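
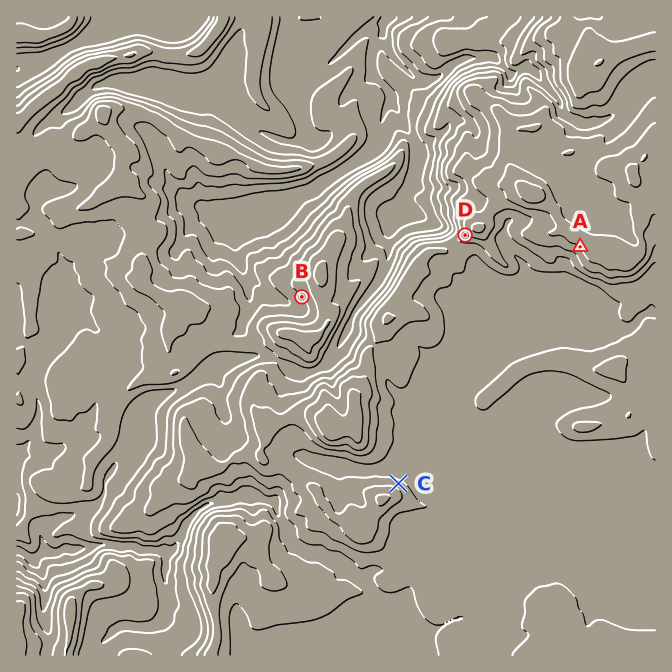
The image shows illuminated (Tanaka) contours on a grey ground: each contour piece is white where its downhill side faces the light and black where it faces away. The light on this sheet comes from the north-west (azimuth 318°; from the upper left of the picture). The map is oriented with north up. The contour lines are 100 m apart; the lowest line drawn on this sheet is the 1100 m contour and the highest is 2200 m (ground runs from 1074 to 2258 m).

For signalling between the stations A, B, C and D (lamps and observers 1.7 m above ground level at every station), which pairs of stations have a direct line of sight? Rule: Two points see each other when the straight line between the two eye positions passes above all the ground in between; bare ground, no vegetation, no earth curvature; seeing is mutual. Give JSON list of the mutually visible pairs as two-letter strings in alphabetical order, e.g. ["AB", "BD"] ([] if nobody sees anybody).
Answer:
["AC", "CD"]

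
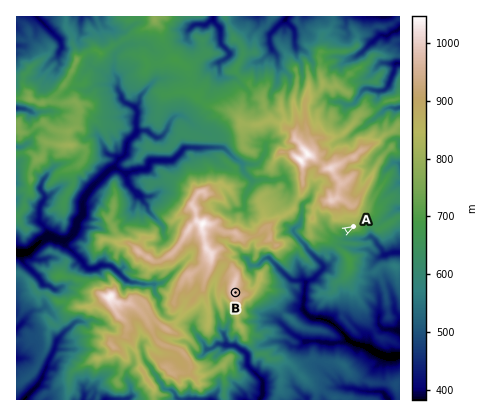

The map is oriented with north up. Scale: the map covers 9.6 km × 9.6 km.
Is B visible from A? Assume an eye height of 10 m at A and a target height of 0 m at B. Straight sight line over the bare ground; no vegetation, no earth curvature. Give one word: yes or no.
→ yes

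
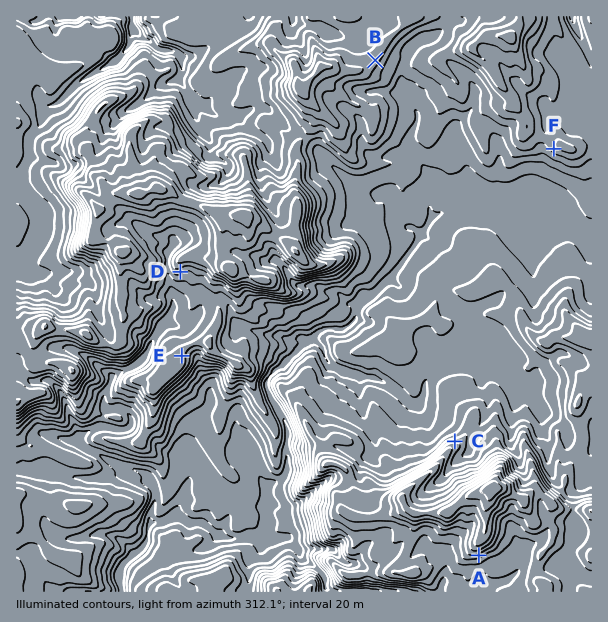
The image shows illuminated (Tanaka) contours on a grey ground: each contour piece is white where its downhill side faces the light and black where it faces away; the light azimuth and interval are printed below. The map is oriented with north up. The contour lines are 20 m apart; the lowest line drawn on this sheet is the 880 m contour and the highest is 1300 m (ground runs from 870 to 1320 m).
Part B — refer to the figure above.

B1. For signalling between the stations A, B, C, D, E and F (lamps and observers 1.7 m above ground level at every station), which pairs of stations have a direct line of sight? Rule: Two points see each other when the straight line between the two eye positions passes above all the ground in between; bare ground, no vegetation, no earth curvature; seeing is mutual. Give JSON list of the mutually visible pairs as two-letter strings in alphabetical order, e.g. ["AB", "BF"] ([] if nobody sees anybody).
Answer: ["BC", "CD", "CE", "CF", "DE"]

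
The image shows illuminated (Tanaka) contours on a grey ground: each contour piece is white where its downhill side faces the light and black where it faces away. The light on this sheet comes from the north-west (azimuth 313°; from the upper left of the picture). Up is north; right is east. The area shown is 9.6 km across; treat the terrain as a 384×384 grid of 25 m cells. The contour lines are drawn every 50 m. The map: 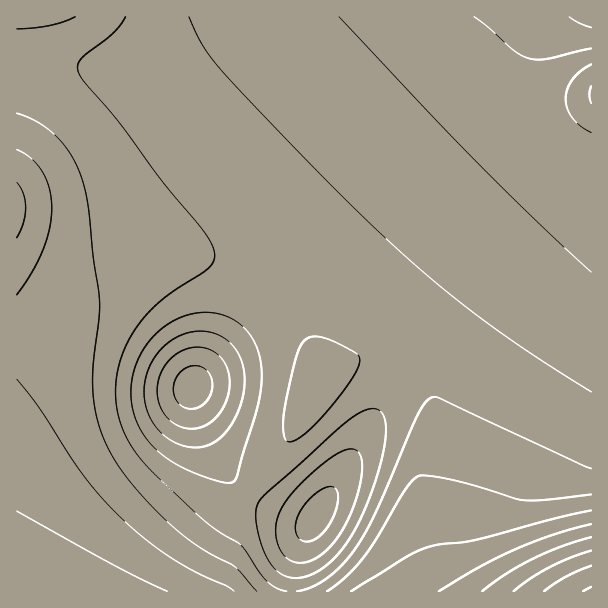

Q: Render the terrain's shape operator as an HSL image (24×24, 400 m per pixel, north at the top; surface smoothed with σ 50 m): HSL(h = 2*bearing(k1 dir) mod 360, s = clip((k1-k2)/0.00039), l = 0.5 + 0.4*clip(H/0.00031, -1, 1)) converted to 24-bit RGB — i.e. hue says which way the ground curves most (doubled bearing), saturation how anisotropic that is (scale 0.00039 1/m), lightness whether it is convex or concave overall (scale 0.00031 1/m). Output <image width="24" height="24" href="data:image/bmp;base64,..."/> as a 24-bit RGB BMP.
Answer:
<image width="24" height="24" href="data:image/bmp;base64,Qk32BgAAAAAAADYAAAAoAAAAGAAAABgAAAABABgAAAAAAMAGAAATCwAAEwsAAAAAAAAAAAAAfISCe4eCeYyDd5KEc5qGb6GKbKWPaKSVlLdxu9VcHYtvBUNdJR5/9jGJ/1xumXZmkIttT5F+Tp6ZVZqqZIywdIK3iILBo4zLfIWAeol/d49+dJZ9cJ58bKJ8aKB7ZpZ5gpNm9a5IUIAvBi0tCSYzjjls/2hn2HxdlJZtYZRgOptnPqF3SqaKXaiedJ+ohY+re4d9eYt6dZJ2cZpzbp9xa55wa5Nrd4Jod2Zb/2ojwmoUDzEiATIwH1RQ2nFH/6SFlZ5tg5NzXJRhL5pKL51LO6BTS6FcYZ9ofIh6fI13epVzdJ1vbaBvcJd6c3+Gh111hkRd2h0X/14rT20sADMuAD01RZ04/7R50qdufZJ0f4x3bYxpNpQ5JZYjNJooSp0zgIh6gY92f5pxc6Vraal4aKOjY1eonDu3uS6ssTmG/3Jty15JD2toADo2DIhd4NlU+L18fJB2fol4gIZ5gIR4ZIxZRZEuQ5IchIl5iJJ1h6FudLJkWL1yR76+LT7GfRLh2xLy1zzB62qJ/4eQRW2kAGRqAHBfNsQr/NN0n5x0foZ5gIR6goN6g4J6g4N4d4hkiYp5kZV0lqpqh8NaRNBAKriFGlCYRgyq1wrk40GrxnKP/56q3XarGm6iAHh6Falg2uhXvKpuf4R6gYN6goJ6goF6goF6goB6iod5lpN0rrFotdBTh9ssI44jEzk8FBAyeyVo0zdEzoZry5SB+pOyiEzIDnafD6KFa9I+xcBqgIN6gYJ6goJ6goF6goB6goB6iYZ5lYt1sp9p1bpU4ccpfX4mFB8ZEh0hMTwiuLAt2M9VvsBwyYB85nLFNUC/IJ2rOcJZpLlpgYJ7gYJ7goF7gYF7gYB7gYB7iIl3kIZ2q4ht0YZa5mQ4rCMkPh4/DhwlFVgzPcQbkt9En8NlkKF1tHaUt2LNQnC4SbaSf6JvgYF7gYF7gYF7gYB7gYB7gYB8f4pxiYl3nH1zwWZk4E1q5yWVhxuvFTGOEK6nFuZgTNpHe7tjg5xzgYp6lHmSfm6mbpaefIZ6gYF8gYF8gYB8gYB8gYB8gYB8cJBmcohxi4B5p3B+yV+X4ErOni/nHCfoIaznO922V8h+aqtte5N2f4Z7gIJ9gIF9gIF9gIF9gYF9gYB9gYB9gYB9gYB9gIB9WppYY45xc4Z9jXmHqG6duWLBlVfPU0/TUY7OW73BaK6Vc5l/eop6foN9gIF9gIB9gIB9gIB9gIB9gIB9gIB9gIB9gIB9gIB+T6VgV5Z8ZI2FdIGHhneOkXGeh2yqbmmvaoGrb5aidZaSeouDfYR+f4F+gIB+gIB+gIB+gIB+gIB+gIB+gIB+gIB+gIB+gIB+Vq+MUZ+cW4yTaoKKdXuHfXiKf3iPeXeSeH6QeoWMfIeHfYOBfoF+f4B+gIB+gIB+gIB+gIB+gIB+gIB+gIB+gIB/gIB/gIB/b5G0UnypWHeYZXiNcXqHeHuEfHyEfX2EfX+EfoGDfoGBf4B/f4B/gIB/gIB/gIB/gIB/gIB/gIB/gIB/gIB/gIB/gIB/gIB/qXTCbFevWlicZGiPb3OHd3qDfH2Bfn6Bf3+Af4CAf4B/f4B/f4B/gIB/gIB/gIB/gIB/gIB/f4B/f4B/f4B/gH9/gH59gX56w2eZplmwf1ydc2aQdHCIeHiDfHyBfn6Af3+Af4B/f4B/f4B/gIB/gIB/gIB/gIB/f4B/f4B/f4B/f4B/gH9/gnp7hnBvjGxetlpbqFqHmWCYhGmOfXKHfHiDfXyBf36Af3+Af39/f4B/gIB/gIB/gIB/gIB/f4B/f4B/f4B/f4CAf3+AgnqBiGt8lU9koisspnVZm2Bqkmd/im6Hg3WFgHqCf32Af36Af39/f39/f4B/gIB/gIB/gIB/f4B/f4B/f4B/f4B/f4CAfX2Bf3OGjliVsi+k3AuQl4JgkG9li2tshnF2gnd6gHt8f359f39/f39/f39/f4B/f4B/gIB/gIB/gIB/f4B/f4B/f4F/foGAe3+DbW2LW0ujUhzagjr/k4VSkH5TjIBZiIRigoVrfINyeoJ4e4F8foB+f4B/f4B/f4B/gIB/gIB/gIB/gIB/f4B/f4F/foJ/eoWEa4KNSX2mGIfbMLT/mIool5cvhZY8dJRKaJFYZY1mb4h3d4R/fIKBfoCAf4CAf4CAgIB/gIB/gIB/f4B/f4GAf4OBfoWDe4iGcI6LVJ2PKLeJANtkj6Uxcak9Uq1FTK1gU6h9XZ6OaJOScoSJen+DfX6Bf3+Af3+Af4B/f4CAf4GBfoSEfYeJe4qReoiWeoOXeoKTcY6CTptVM6oj"/>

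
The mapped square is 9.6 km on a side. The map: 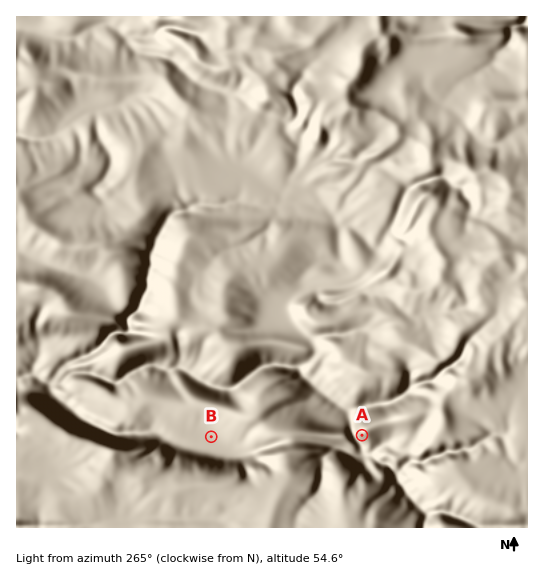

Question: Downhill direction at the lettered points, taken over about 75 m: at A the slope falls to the SW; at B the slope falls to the SW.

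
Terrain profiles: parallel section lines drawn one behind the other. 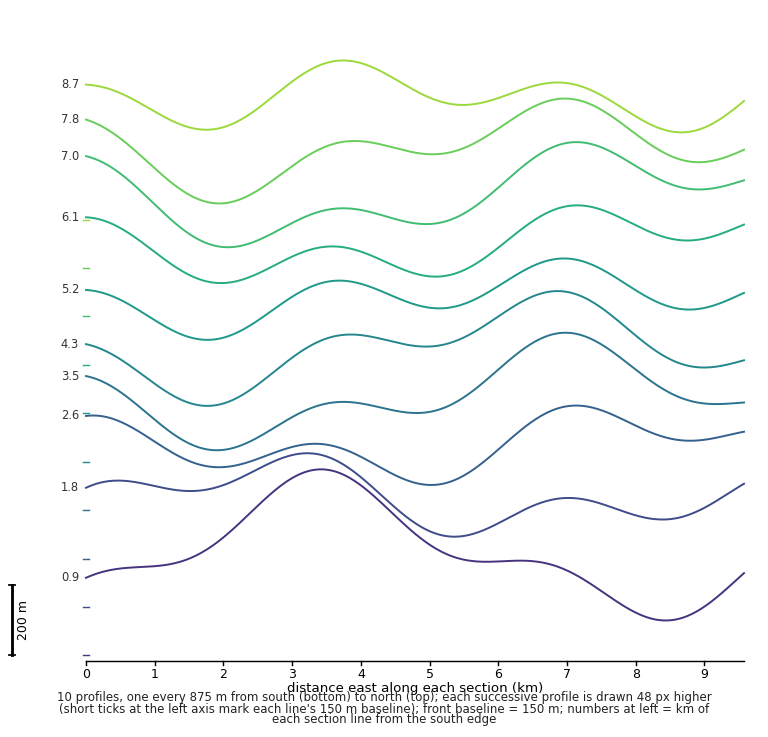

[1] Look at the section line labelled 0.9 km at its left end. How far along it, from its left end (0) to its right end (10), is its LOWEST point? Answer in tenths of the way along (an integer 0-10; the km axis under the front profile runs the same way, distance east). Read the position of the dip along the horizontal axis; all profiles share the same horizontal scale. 9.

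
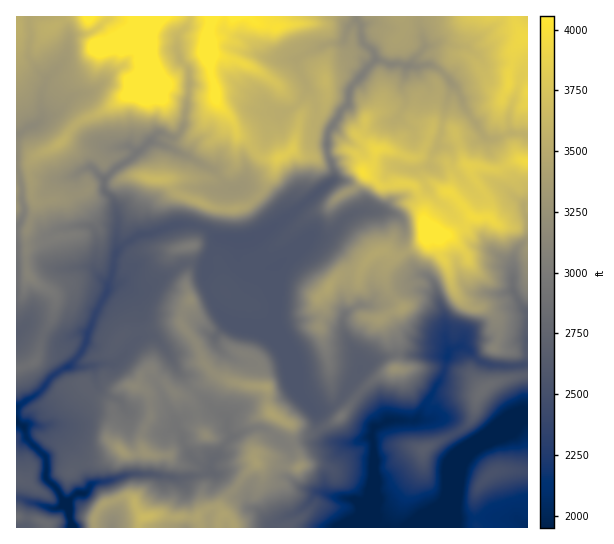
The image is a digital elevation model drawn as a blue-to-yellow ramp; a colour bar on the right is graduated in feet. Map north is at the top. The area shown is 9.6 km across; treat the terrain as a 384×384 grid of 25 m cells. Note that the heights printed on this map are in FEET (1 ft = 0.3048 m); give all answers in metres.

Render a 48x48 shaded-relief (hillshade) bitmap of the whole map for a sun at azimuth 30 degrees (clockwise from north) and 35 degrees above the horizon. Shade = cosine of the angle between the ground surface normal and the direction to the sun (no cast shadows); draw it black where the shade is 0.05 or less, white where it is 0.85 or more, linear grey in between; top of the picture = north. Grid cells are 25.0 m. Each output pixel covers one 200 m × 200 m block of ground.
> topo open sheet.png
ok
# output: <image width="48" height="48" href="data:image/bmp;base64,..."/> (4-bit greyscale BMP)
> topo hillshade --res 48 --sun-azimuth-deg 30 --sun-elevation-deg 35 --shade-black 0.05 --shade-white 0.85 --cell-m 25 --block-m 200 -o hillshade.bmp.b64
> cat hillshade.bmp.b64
<image width="48" height="48" href="data:image/bmp;base64,Qk32BAAAAAAAAHYAAAAoAAAAMAAAADAAAAABAAQAAAAAAIAEAAATCwAAEwsAABAAAAAAAAAAAAAAABEREQAiIiIAMzMzAERERABVVVUAZmZmAHd3dwCIiIgAmZmZAKqqqgC7u7sAzMzMAN3d3QDu7u4A////AKz/8yiYeKmqqqreyZrJh3eJmZh4mImqqt7/1GqYec3dy7vdmImqmZqZiYiImHmZmcqcl5m7rf/+zN3Kh3eby6mZiIiIqGeImXfcNYrM7//tvNy5mImZqHeZiId6qHd3eKz1NViqztupnMqoialmh4mpd3eLuHiIh73FeXQzVlRYqqmHiqiJqru5d3ebqZq7ut+lipdDRFeaqZh4q7vOzMy5Z2eZiavN3f1FqpdZyszLl3iazcvey7vJeJrJd5vN3Nhpqpedy8u6d5qqzJerqHm5q97sp1i7u4aJmZi8uqqpm8qZlljNp1iZvM3MuFWJqmZ4mZmrqZqpq7qYdq7+qZmIiIiZh2Z4mUipmZmqiJqZqpiIeu/7mbqHZEaYdWh2eGiZmZqoeKqaqYdme++5iKuWQkeJdomGVmaKu7uZqrrMqHiKvvypeKqnMleJh5u5dph5vLu7u7zah5vMzuuoeKqoZ5q6mb3cqaqYmqmqq83Iecy7vtqYabqpm97su9tleauqmKmaq8yXi9u978qGarqGe83bq5Mliqqqqqmaqrllnczu7KljardUWKu6mXRpu5qpqpqaqqdXvM7cuqhEipU1eJqqlzJqu5mZmZqaqpd5rOyqqpdWmYZ5mHiIUABqu4iJmqmqqpiJrtqqqpdmiYeaqZmHABasypd5qqm6qpmZ3rqqqqhnmXeJmsulBKu7t4ebuqqpqqmb7aqqqqiJqoiIm7uiCambporMu7qZmpmc66qqqqmru6mZmqpwSXi7l5u6qqmamZiKuqqqqqqru7qpmZcQeIvLh5qYiJmqmZiIiaqqqqqqu6qqqpMEiLy4Z4mZiJmqmqqqu7qqqqqqqqq7y5I3ibt0WJmZmqqqmavM3Jh4mqqpmaq93IN6u6dFaImZmZmph3eJhSEjaaqph5vN3EOt25d5q4iIiImpdmQyABNFV5mZdXmqhQXNuau8zHiZmZq3ZUQhN5qpdnmZiGZiACnLmsvMuomqqqukQzRYq7qqlleIiZYABHq5rLq7mHmqq8x2VGiru6mZh1VUSGAEmay7y5qpmIiZmrl5q8zcy5iIZmUyRgB7u7u7qaqqh4mYiZiazM3cp3h3aJdXpxaqmZqqqszKmZqpiaqqmry4Zndnm7qr11mqu8urqsy6vKu6qpmIh4hnd3Z6u7u8upms3cuqmsuZu5qquodmZkRIdnesuqq7qYm8y7qqrMl4mJmpqphkQhFYdmjMuqq6p6qruqq7zLd4h5mZmql1ISSJhmvbqpm6qaqru7u7u5eIiJqZmqmGRGiphpy6mIm6mpqru7u7uoiJiaqZmYiHeJvLlqyph6y5m7q6vMu7uHiZmqqZmGVmmr7tdauHi9y5q7mrzcu7h4mZqqmZlzNGd77rRJmazcuqvLqcqpmYeJmZmqmZljVmV73IV6u8uZmqu7u4Z4iImZmJmamZlmqpmcyoecupdmeImru2iZmYmYiZmaqZhmq7u8qHibqHZ3d3iruYmqqIh4iJmqqqhDnLq7h4mZl3eZh3m7uZmaqYd3iJqw=="/>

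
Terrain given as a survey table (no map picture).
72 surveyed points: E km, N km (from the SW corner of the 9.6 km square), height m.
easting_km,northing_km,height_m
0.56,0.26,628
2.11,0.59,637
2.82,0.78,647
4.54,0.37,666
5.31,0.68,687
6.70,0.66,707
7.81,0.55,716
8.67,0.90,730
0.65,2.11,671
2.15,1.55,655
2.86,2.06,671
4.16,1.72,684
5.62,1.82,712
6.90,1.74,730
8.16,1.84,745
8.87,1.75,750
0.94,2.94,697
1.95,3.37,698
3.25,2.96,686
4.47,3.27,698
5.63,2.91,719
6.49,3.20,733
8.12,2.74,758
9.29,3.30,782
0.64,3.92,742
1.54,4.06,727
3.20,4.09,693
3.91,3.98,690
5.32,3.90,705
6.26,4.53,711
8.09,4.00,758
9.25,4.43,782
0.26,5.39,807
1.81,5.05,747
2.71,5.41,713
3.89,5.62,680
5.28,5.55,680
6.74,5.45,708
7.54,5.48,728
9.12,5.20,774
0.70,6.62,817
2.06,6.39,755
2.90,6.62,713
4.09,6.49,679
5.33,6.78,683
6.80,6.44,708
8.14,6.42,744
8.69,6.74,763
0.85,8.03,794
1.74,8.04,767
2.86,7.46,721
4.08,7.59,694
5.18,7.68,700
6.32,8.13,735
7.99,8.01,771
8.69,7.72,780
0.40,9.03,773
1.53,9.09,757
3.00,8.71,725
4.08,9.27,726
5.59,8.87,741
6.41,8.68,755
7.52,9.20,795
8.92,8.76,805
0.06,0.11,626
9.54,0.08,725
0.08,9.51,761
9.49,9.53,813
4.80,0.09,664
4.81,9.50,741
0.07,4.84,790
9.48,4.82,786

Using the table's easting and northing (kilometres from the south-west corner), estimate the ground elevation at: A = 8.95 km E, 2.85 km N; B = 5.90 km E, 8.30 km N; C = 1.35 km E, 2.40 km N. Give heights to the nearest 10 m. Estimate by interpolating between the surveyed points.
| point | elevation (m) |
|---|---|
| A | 770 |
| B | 730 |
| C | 670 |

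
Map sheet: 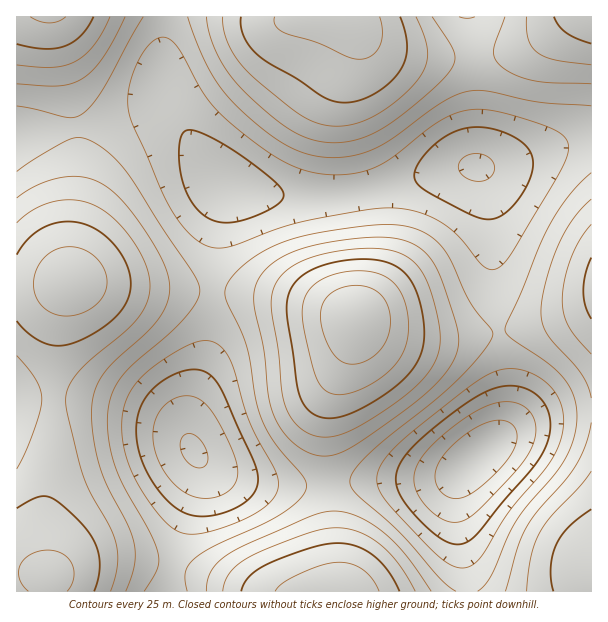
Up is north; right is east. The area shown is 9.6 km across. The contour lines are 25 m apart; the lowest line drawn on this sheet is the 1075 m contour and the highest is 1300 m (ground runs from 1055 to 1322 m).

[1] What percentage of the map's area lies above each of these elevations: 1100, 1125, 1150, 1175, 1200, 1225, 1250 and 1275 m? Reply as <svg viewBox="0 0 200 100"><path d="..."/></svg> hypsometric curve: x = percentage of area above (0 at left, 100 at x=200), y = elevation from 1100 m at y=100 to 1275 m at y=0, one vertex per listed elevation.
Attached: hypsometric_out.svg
<svg viewBox="0 0 200 100"><path d="M190 100l-15-14-26-15-33-14-31-14-26-14-24-15-22-14"/></svg>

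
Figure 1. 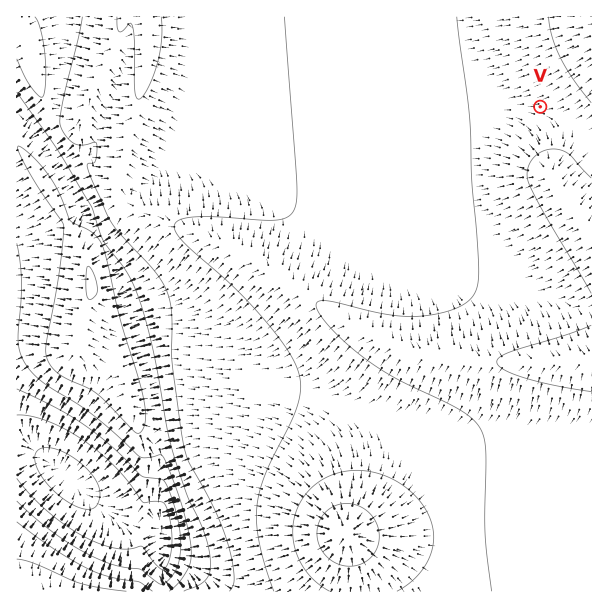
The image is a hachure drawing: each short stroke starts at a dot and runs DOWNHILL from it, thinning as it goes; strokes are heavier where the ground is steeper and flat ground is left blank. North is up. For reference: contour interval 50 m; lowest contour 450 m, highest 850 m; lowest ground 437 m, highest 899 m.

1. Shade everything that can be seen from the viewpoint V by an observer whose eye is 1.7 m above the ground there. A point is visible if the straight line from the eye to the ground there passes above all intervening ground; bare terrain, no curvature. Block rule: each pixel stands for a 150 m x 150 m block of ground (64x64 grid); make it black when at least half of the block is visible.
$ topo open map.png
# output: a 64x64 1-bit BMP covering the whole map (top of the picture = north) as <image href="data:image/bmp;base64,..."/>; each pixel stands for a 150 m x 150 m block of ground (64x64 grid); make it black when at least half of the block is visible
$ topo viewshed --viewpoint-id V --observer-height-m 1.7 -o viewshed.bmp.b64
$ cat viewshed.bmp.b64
<image width="64" height="64" href="data:image/bmp;base64,Qk0+AgAAAAAAAD4AAAAoAAAAQAAAAEAAAAABAAEAAAAAAAACAAATCwAAEwsAAAIAAAAAAAAA////AAAAAAAAAAAAAAAAAAAAAAAAAAAAAAAAAAAAAAAAAAAAAAAAAAAAAAAAAAAAAAAAAAAAAAAAAAAADAAAAAAAAAAcAAAAAAAAAHgAAAAAAAAAMAAAAAAAAAAAAAAAAAAAAAAAAAAAAAAAAAAAAAAAAAAAAAAAAAAAAAAAAAAAAAAAAAAAAAAAAAAAAAAAAAAAAAAAAAAAAAAAAAAAAAAAAAAAAAAAAAAAAAAAAAAAAAAAAAAAAAAAAAAAAAAAAAAAAAAAAAAAAAAAAAAAAAAAAAAAAAAAAAAAAAAAAAAAAAAAACAAAAAAAAAB4AAAAAAAAAfAAAAAAAAAD8AAAAAAAAA/gAAAAAAAAH+AAAAAAAAB/wAAAAAAAAP/AAAAAAAAD/8AAAAAAAAf/4AAAAAAAH//gAAAAAAB///AAAAAAAf//+AAAAAAH///8AAAAAB////4AAAAA/////gAAAAf/////AAAAB/////+AAAAH/////8AAAAP/////4AAAA+AB///wCAAD4AH///g+AAPwAf///H4AA/AD///+fwAB+AP////+AAH4B/////8AAfwH/////8AB/A//////wAH+H//////AAP8//////8AA////////wAD////////AAP///////8AA//////4/wAD/////+A/AAP/////wA8AA/////+AAQ=="/>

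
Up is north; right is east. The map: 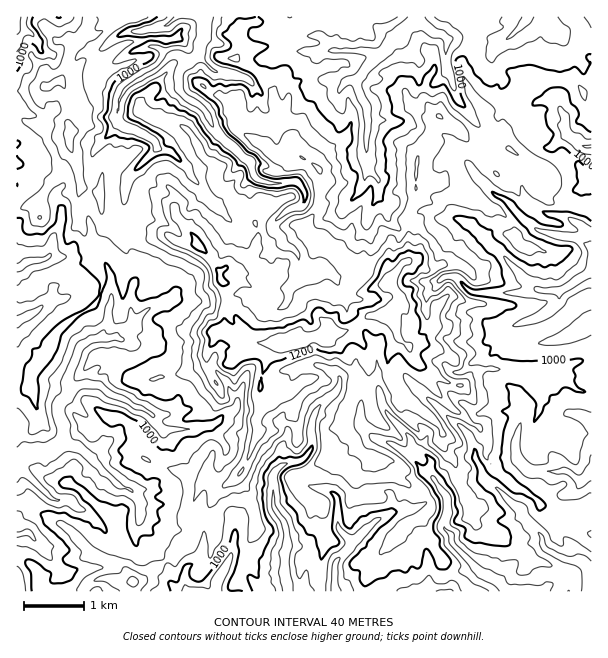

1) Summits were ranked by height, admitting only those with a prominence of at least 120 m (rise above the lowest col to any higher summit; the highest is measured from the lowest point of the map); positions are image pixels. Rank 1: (386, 315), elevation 1275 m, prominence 373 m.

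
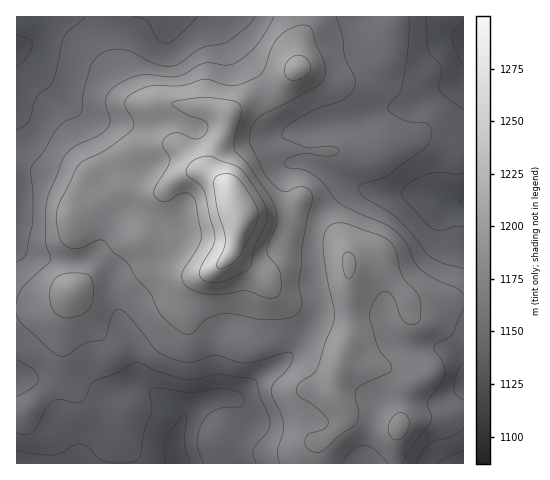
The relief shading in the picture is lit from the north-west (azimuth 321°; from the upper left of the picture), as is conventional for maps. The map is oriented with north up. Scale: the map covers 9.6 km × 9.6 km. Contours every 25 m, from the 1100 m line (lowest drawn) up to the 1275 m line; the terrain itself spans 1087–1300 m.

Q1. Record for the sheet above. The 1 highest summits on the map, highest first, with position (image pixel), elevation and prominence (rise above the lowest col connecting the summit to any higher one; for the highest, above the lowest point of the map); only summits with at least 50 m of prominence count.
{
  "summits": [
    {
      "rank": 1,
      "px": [236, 209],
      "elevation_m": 1300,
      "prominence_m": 213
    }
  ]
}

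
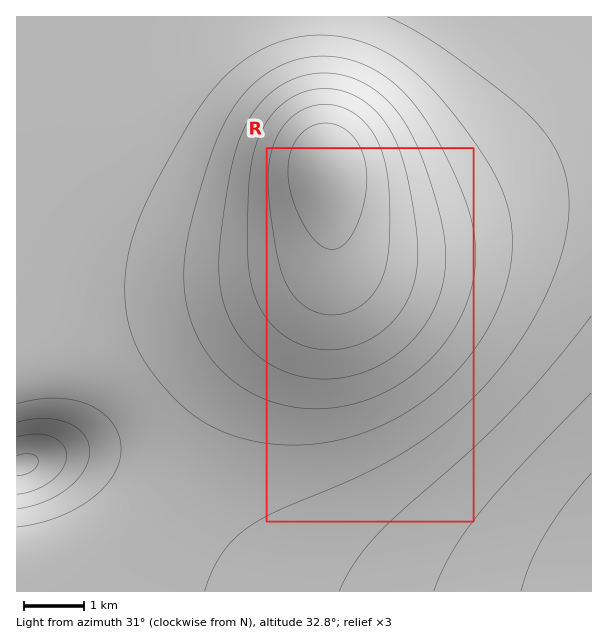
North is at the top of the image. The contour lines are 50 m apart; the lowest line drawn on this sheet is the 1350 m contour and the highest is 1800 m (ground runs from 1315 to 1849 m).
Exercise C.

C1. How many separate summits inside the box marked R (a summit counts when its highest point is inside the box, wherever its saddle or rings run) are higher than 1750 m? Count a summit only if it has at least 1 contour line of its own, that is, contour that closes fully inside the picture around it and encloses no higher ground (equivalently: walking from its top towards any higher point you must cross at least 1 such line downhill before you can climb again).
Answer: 1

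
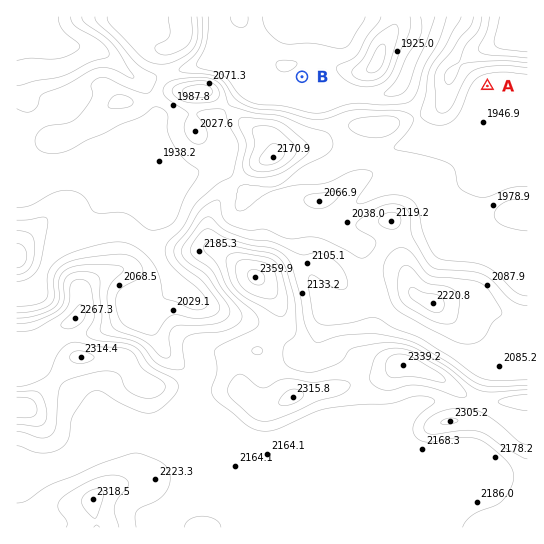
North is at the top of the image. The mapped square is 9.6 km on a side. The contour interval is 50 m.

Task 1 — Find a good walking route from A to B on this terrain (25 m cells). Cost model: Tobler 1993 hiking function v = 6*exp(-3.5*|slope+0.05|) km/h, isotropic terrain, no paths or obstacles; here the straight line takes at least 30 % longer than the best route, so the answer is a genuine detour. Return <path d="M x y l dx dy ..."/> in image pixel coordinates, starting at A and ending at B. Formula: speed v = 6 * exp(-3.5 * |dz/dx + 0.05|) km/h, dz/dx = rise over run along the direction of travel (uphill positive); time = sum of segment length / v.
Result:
<path d="M487 86l-16 16-2 1-4 4-3 2-8 8-11 5-10 0-32-16-23 0-13-7-18 0-45-22"/>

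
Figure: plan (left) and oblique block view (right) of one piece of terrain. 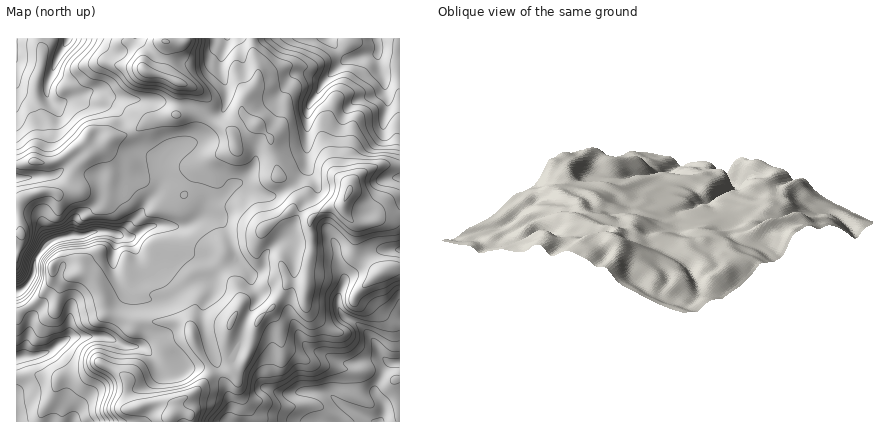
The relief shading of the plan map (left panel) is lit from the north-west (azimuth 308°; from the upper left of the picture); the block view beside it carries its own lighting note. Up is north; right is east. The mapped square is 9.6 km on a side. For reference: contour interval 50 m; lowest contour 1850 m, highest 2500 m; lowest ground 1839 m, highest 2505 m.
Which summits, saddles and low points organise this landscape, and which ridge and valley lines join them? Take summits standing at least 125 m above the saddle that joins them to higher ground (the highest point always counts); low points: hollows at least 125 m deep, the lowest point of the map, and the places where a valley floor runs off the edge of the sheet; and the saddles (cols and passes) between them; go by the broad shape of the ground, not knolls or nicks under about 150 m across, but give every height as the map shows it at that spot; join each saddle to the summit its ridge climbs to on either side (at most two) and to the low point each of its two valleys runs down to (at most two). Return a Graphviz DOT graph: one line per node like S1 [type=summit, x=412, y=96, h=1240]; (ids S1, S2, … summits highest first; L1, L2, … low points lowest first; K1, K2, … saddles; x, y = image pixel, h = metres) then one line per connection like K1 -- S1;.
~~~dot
graph terrain {
  S1 [type=summit, x=348, y=192, h=2505];
  S2 [type=summit, x=146, y=70, h=2483];
  S3 [type=summit, x=170, y=416, h=2477];
  L1 [type=low, x=376, y=38, h=1839];
  L2 [type=low, x=378, y=422, h=1841];
  L3 [type=low, x=16, y=292, h=1855];
  L4 [type=low, x=18, y=358, h=1863];
  L5 [type=low, x=68, y=38, h=1876];
  K1 [type=saddle, x=166, y=60, h=2393];
  K2 [type=saddle, x=220, y=374, h=2305];
  K3 [type=saddle, x=210, y=118, h=2266];
  K4 [type=saddle, x=132, y=132, h=2247];
  K5 [type=saddle, x=66, y=376, h=2066];
  K6 [type=saddle, x=24, y=308, h=2062];
  K1 -- S2;
  K1 -- L1;
  K1 -- L5;
  K2 -- S1;
  K2 -- S3;
  K2 -- L2;
  K2 -- L3;
  K3 -- S1;
  K3 -- S2;
  K3 -- L1;
  K3 -- L3;
  K4 -- S1;
  K4 -- S2;
  K4 -- L3;
  K4 -- L5;
  K5 -- S1;
  K5 -- S3;
  K5 -- L4;
  K6 -- S1;
  K6 -- L3;
  K6 -- L4;
}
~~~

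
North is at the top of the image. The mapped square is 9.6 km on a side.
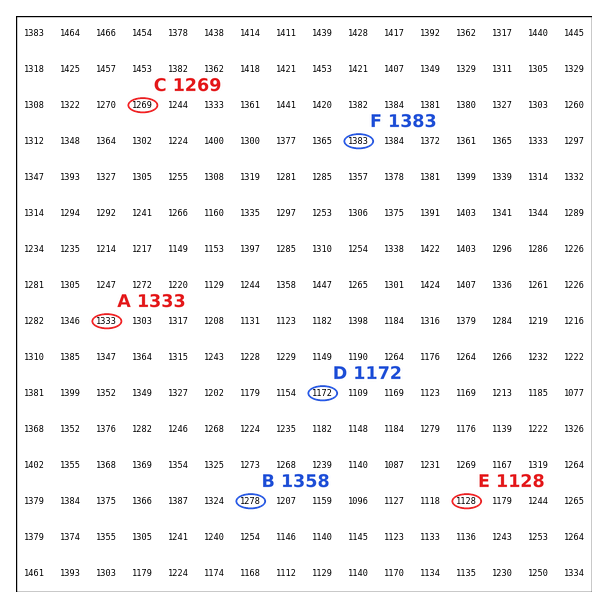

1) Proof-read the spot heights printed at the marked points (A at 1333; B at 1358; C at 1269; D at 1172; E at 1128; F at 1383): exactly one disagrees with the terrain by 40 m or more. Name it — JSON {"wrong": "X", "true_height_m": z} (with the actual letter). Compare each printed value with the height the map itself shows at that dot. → {"wrong": "B", "true_height_m": 1278}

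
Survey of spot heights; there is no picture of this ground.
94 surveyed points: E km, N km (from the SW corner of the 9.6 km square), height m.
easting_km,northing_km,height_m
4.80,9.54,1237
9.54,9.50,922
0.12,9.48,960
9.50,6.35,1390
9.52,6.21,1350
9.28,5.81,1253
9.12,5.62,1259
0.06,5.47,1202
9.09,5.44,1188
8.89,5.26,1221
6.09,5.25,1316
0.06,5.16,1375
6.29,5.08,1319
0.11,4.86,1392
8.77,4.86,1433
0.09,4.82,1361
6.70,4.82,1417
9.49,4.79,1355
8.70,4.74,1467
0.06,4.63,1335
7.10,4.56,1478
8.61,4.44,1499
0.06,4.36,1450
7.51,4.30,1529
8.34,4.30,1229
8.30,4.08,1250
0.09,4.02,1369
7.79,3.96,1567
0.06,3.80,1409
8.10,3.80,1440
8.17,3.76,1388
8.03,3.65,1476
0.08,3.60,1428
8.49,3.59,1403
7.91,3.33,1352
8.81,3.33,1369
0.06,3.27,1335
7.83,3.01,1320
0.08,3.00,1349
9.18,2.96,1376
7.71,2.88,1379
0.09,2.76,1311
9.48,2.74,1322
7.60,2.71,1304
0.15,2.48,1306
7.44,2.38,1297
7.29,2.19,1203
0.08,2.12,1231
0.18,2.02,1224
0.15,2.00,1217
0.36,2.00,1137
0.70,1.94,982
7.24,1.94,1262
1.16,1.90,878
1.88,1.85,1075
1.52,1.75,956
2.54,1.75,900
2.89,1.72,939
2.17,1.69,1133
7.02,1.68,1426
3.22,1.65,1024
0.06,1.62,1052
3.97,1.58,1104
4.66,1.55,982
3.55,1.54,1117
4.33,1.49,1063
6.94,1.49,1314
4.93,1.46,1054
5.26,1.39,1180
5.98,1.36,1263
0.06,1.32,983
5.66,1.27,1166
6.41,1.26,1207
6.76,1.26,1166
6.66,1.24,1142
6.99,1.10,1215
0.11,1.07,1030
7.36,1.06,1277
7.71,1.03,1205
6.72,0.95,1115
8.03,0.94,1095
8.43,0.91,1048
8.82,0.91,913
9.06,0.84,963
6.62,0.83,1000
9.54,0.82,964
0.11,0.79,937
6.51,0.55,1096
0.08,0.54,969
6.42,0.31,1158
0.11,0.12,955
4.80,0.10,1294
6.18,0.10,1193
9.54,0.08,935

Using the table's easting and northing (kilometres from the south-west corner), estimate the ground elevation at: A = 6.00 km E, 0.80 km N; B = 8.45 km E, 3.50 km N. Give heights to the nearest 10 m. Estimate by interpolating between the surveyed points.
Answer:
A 1250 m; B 1370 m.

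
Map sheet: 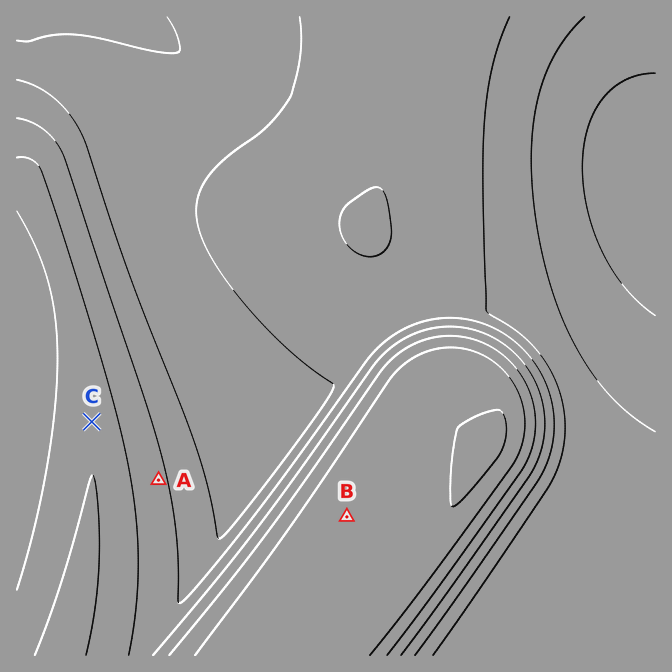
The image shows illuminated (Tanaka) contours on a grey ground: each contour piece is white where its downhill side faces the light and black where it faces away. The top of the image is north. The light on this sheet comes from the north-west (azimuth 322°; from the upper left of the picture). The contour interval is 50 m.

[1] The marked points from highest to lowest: B C A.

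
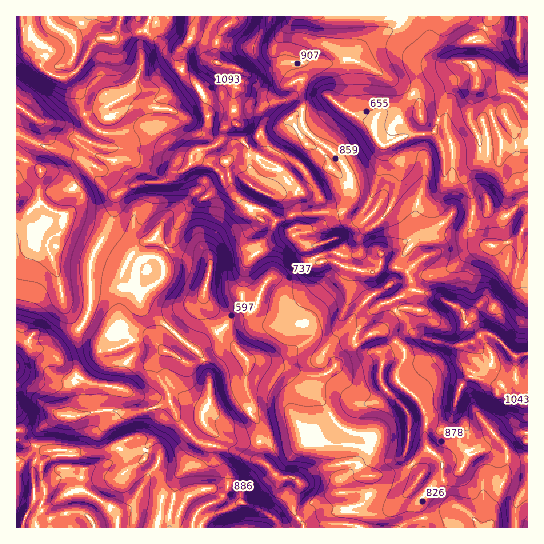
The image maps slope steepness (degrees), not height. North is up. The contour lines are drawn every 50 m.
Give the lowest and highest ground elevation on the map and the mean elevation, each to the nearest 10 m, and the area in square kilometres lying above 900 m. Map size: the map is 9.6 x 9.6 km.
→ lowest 470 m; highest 1260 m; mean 820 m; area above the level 26.7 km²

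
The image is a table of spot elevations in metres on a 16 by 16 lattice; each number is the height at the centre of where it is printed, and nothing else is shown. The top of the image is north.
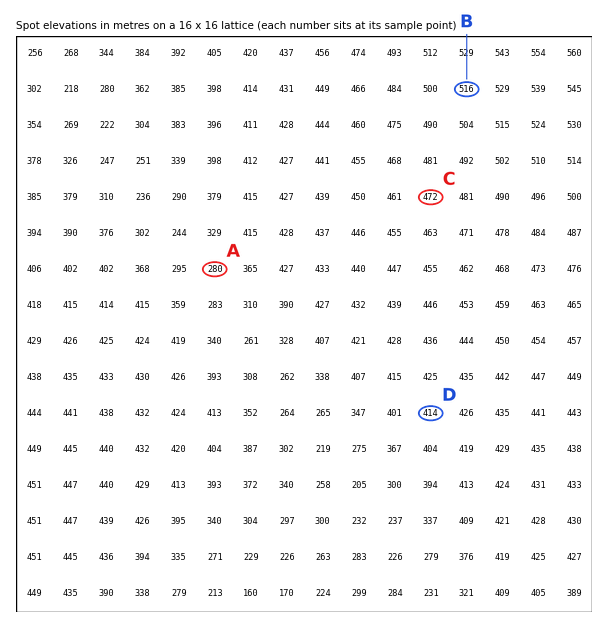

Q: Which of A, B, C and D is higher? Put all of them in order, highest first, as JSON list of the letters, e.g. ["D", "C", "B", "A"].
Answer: ["B", "C", "D", "A"]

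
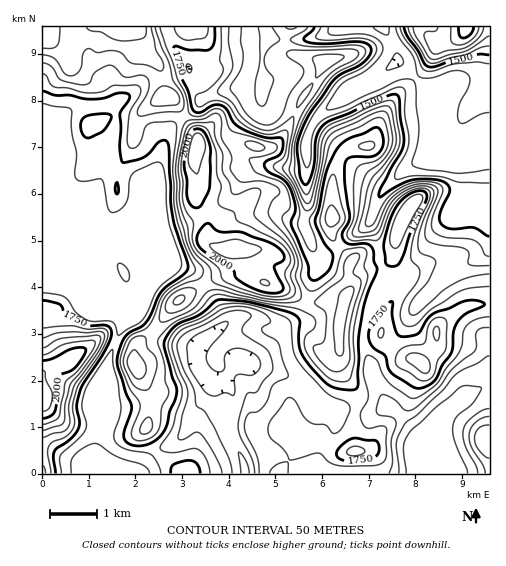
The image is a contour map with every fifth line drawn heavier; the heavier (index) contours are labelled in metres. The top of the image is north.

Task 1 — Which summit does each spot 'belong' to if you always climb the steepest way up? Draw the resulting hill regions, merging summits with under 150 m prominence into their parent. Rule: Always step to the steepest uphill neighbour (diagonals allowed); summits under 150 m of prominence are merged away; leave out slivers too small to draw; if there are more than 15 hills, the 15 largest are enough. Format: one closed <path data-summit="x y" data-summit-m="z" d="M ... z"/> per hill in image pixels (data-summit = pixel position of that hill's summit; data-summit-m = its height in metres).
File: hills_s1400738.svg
<path data-summit="198 144" data-summit-m="2100" d="M382 26l-215 0 1 9 19 28 6 22 9 15-9 11-14 8-10 11-15 46-4 22-2-9-13-13-17-9-12-4 10-36 0-16-3-8-38 5-9 6-6 7-18 33 0 118 19 5 27 1 9 18 41 13-16 16-14 34-3 21-8 21 3 14 0 14-6 27-5 10 0 8 339 0-1-26 6-19 7-12 9-8 22-15 19-9 0-235-6 1-23 10-18-1-10-6 5-39-2-23-15-9-23-21-2-13z"/><path data-summit="43 27" data-summit-m="1995" d="M166 26l-124 1 1 126 17-32 11-11 10-4 32-3 3 8 0 16-10 36 12 4 17 9 13 13 2 8 2-13 17-54 10-11 14-8 9-11-9-15-4-18-16-23z"/><path data-summit="43 399" data-summit-m="2091" d="M46 272l-4 1 0 200 46 1 12-45 0-14-3-14 8-21 3-21 14-34 16-16-41-13-9-18-27-1z"/><path data-summit="466 27" data-summit-m="1776" d="M489 26l-106 1 13 22 2 13 23 21 15 9 2 23-5 39 10 6 18 1 29-12z"/><path data-summit="489 443" data-summit-m="1748" d="M489 385l-18 9-22 15-9 8-7 12-6 19 2 26 61-1z"/>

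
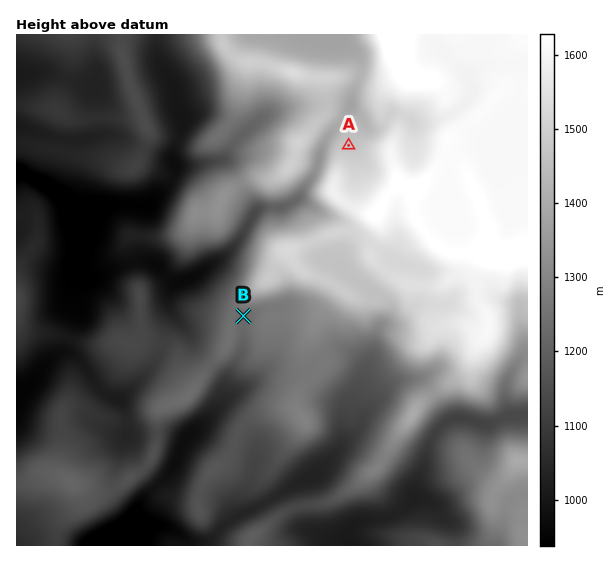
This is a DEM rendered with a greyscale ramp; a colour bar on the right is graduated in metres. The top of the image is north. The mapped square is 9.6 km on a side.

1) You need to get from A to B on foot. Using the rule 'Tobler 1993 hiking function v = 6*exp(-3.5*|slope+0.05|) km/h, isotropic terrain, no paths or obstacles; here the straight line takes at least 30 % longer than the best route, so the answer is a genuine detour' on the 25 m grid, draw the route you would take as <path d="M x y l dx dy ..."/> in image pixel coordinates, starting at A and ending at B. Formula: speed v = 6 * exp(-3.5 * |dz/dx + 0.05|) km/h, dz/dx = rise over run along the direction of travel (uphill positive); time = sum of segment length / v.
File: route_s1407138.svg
<path d="M349 145l-8 0-3 2-4 4-20 40 0 6 4 8 0 3-1 3-3 1-7 0-5 3-4 4-16 8-11 0-5 2-4 4-11 22 0 8-16 32 0 12 2 2 6 7"/>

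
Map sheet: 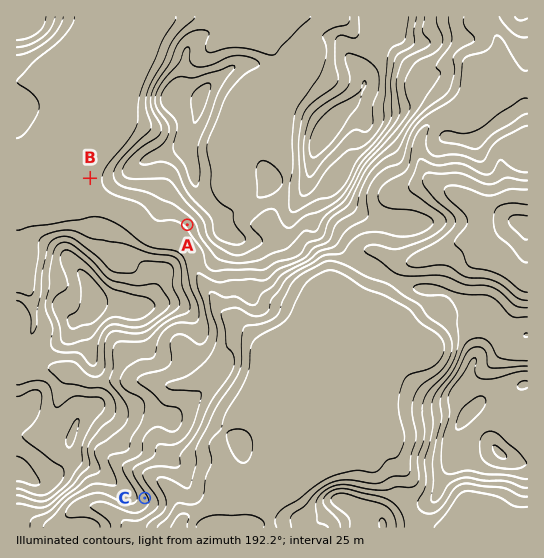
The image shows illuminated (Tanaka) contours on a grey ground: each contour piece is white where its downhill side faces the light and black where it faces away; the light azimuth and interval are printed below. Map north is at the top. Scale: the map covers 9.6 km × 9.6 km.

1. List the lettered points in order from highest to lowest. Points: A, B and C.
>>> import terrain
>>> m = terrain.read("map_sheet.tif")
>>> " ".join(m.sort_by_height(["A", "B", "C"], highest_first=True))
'A B C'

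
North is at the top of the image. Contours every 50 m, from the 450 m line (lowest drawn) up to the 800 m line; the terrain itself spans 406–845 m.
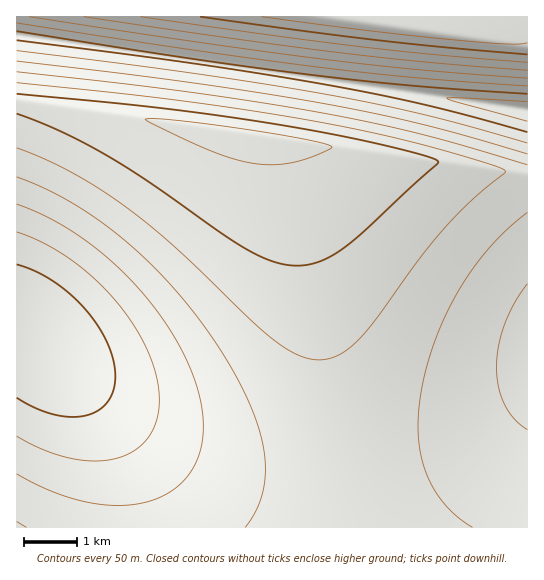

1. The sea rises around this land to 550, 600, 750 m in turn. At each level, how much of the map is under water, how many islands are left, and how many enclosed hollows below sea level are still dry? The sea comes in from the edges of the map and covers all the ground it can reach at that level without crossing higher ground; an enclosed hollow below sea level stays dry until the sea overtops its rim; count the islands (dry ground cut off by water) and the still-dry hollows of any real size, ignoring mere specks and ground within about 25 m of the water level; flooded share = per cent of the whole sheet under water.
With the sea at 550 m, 15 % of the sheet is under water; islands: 0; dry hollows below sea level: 0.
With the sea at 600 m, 26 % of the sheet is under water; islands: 0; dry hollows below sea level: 0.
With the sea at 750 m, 84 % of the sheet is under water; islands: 0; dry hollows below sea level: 0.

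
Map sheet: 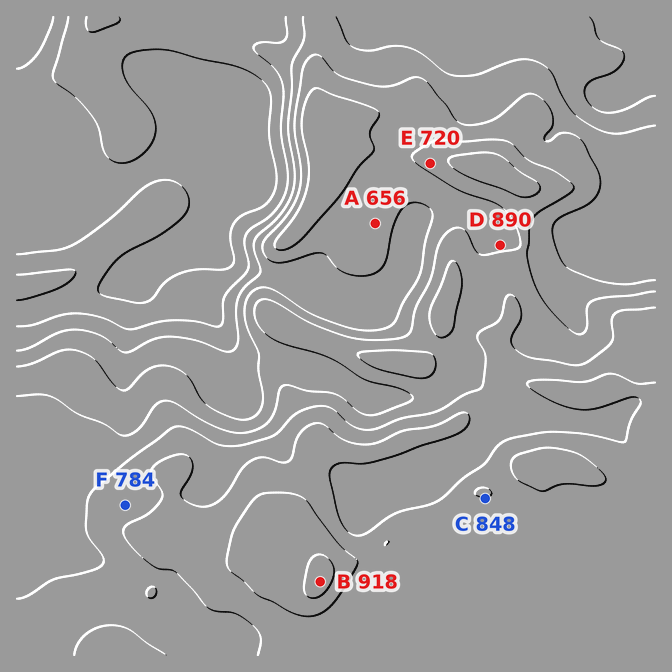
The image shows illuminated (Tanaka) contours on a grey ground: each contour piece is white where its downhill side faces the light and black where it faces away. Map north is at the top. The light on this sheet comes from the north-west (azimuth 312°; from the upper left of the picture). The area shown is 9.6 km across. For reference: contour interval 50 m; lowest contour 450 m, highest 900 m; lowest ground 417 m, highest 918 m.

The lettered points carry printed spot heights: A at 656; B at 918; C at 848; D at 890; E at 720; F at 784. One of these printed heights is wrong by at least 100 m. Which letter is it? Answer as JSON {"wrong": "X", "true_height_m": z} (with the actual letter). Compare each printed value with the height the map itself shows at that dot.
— {"wrong": "D", "true_height_m": 690}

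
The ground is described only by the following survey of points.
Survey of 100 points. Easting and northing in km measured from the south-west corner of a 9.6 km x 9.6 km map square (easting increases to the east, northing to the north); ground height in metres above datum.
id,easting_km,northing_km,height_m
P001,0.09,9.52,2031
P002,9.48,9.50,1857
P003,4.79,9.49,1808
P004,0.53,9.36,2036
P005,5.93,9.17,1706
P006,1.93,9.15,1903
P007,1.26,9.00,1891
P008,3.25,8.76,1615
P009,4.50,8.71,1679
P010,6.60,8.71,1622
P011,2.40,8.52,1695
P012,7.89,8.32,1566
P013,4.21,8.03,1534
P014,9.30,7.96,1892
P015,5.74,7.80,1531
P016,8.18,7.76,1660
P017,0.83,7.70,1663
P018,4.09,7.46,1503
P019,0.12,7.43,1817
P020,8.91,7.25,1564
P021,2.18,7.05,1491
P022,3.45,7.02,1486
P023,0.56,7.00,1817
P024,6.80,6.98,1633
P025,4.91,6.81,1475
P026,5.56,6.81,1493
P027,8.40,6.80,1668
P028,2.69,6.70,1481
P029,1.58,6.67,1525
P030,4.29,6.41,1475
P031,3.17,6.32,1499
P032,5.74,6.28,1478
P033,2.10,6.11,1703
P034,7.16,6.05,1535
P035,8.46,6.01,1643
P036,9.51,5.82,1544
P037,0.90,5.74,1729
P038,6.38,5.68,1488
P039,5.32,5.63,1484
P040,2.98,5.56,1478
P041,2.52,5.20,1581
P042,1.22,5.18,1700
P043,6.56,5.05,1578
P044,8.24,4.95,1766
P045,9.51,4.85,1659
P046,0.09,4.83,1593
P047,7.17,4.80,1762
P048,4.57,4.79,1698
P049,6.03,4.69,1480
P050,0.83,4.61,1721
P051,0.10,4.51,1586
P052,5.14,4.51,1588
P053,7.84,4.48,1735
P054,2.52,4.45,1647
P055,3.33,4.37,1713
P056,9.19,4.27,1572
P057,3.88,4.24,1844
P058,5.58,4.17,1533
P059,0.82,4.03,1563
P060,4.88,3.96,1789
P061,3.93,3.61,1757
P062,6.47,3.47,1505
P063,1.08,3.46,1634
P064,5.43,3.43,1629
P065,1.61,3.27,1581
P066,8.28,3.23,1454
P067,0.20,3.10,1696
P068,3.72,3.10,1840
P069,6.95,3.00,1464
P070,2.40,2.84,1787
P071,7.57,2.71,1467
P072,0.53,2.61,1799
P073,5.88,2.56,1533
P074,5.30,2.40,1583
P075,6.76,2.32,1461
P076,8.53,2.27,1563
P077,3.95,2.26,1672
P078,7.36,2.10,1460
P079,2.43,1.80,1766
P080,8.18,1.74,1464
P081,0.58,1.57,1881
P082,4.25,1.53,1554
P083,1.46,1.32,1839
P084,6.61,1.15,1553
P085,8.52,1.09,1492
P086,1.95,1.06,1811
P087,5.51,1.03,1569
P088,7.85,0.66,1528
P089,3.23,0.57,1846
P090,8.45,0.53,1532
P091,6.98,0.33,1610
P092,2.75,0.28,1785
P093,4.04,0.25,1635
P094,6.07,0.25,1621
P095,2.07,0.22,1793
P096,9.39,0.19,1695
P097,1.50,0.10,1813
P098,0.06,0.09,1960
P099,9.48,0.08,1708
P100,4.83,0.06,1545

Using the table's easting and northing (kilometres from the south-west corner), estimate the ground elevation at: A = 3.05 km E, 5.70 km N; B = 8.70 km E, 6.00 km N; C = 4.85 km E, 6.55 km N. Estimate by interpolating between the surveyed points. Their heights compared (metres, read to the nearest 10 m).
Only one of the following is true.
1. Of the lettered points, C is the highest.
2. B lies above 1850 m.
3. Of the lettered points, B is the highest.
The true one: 3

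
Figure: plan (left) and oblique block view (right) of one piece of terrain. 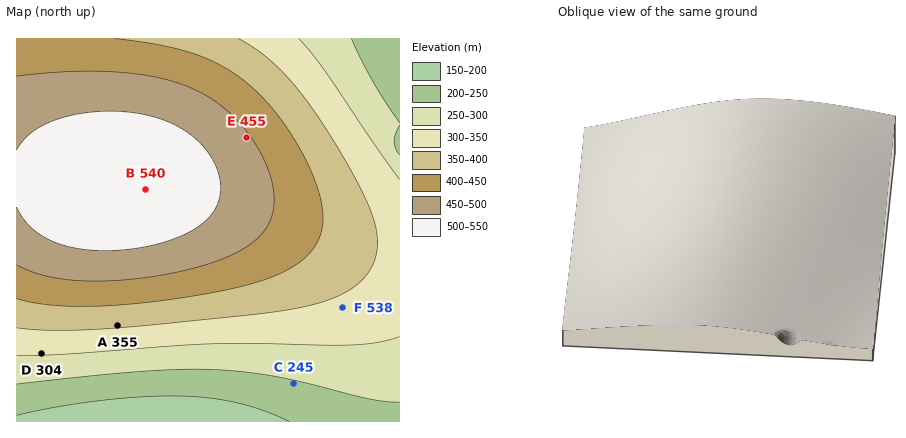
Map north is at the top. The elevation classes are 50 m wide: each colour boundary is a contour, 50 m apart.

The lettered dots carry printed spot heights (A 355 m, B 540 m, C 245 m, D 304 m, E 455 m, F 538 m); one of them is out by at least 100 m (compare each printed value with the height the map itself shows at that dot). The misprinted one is F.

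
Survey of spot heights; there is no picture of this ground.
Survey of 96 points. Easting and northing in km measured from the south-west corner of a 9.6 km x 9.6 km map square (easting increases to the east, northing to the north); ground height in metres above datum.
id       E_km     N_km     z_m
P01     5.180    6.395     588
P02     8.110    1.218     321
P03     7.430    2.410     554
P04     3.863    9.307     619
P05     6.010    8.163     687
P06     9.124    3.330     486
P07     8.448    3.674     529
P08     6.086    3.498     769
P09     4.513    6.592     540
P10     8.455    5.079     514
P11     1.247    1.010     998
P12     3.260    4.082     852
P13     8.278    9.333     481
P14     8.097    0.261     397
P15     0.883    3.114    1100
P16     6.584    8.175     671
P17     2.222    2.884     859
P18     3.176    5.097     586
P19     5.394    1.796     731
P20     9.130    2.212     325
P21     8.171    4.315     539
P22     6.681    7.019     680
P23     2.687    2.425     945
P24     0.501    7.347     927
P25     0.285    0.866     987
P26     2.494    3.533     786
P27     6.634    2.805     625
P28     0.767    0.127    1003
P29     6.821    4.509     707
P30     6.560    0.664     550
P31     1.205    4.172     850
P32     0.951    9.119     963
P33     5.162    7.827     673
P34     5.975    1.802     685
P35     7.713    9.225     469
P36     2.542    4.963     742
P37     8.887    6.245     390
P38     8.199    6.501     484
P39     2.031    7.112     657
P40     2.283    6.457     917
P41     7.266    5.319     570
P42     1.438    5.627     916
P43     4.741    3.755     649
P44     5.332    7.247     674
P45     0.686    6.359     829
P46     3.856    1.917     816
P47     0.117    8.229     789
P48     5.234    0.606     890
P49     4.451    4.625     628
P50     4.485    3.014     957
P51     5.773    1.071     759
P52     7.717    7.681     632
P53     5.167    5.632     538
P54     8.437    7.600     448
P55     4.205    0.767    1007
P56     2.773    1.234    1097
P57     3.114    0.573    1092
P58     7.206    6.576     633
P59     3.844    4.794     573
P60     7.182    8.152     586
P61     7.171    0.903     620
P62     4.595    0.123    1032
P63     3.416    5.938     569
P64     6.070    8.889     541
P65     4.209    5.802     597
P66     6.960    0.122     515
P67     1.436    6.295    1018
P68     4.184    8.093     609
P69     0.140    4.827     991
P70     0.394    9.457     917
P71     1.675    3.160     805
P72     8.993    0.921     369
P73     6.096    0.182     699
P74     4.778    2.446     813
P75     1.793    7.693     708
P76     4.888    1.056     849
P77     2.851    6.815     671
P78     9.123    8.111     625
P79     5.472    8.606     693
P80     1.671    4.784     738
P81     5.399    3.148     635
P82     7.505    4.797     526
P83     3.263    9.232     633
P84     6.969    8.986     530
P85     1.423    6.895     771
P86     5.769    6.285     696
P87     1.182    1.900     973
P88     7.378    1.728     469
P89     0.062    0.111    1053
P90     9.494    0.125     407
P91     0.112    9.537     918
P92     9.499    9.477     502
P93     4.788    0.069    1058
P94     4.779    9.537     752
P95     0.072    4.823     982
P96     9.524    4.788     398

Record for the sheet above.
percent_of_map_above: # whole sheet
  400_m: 95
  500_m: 84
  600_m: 68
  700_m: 45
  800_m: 31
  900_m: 20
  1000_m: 12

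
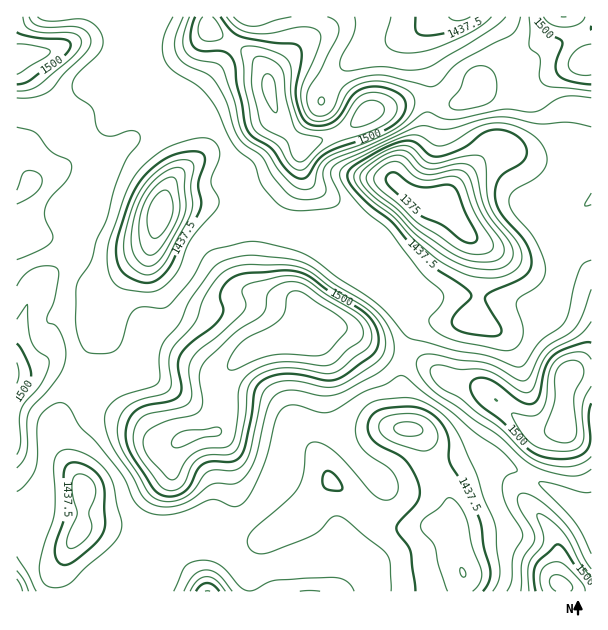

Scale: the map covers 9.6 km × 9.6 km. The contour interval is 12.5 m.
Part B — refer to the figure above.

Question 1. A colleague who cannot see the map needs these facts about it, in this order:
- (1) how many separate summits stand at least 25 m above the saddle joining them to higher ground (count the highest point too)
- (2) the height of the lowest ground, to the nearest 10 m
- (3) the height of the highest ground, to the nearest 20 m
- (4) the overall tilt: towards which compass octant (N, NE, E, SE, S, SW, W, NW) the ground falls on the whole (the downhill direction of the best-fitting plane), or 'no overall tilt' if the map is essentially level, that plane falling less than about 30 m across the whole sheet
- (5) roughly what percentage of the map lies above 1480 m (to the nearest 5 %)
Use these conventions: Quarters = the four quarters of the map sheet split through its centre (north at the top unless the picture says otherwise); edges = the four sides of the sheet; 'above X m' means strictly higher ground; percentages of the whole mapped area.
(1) Counting only tops that stand 25 m proud, the map has 9 summits.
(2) The lowest ground is at about 1370 m.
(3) The highest ground is at about 1540 m.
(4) On the whole the map has no overall tilt.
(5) Ground above 1480 m makes up about 30 % of the sheet.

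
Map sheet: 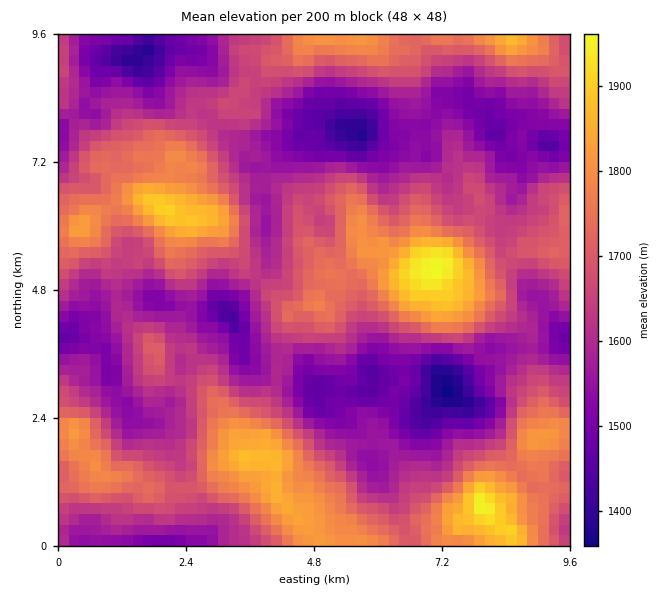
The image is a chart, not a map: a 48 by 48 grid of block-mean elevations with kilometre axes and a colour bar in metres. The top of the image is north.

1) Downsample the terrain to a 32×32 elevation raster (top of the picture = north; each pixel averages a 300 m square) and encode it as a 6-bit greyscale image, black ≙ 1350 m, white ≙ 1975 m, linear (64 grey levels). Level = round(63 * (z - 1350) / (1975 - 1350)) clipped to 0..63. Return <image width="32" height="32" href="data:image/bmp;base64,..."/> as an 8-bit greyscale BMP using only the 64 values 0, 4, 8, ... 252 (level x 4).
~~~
<image width="32" height="32" href="data:image/bmp;base64,Qk02CAAAAAAAADYEAAAoAAAAIAAAACAAAAABAAgAAAAAAAAEAAATCwAAEwsAAAABAAAAAAAAAAAAAAEBAQACAgIAAwMDAAQEBAAFBQUABgYGAAcHBwAICAgACQkJAAoKCgALCwsADAwMAA0NDQAODg4ADw8PABAQEAAREREAEhISABMTEwAUFBQAFRUVABYWFgAXFxcAGBgYABkZGQAaGhoAGxsbABwcHAAdHR0AHh4eAB8fHwAgICAAISEhACIiIgAjIyMAJCQkACUlJQAmJiYAJycnACgoKAApKSkAKioqACsrKwAsLCwALS0tAC4uLgAvLy8AMDAwADExMQAyMjIAMzMzADQ0NAA1NTUANjY2ADc3NwA4ODgAOTk5ADo6OgA7OzsAPDw8AD09PQA+Pj4APz8/AEBAQABBQUEAQkJCAENDQwBEREQARUVFAEZGRgBHR0cASEhIAElJSQBKSkoAS0tLAExMTABNTU0ATk5OAE9PTwBQUFAAUVFRAFJSUgBTU1MAVFRUAFVVVQBWVlYAV1dXAFhYWABZWVkAWlpaAFtbWwBcXFwAXV1dAF5eXgBfX18AYGBgAGFhYQBiYmIAY2NjAGRkZABlZWUAZmZmAGdnZwBoaGgAaWlpAGpqagBra2sAbGxsAG1tbQBubm4Ab29vAHBwcABxcXEAcnJyAHNzcwB0dHQAdXV1AHZ2dgB3d3cAeHh4AHl5eQB6enoAe3t7AHx8fAB9fX0Afn5+AH9/fwCAgIAAgYGBAIKCggCDg4MAhISEAIWFhQCGhoYAh4eHAIiIiACJiYkAioqKAIuLiwCMjIwAjY2NAI6OjgCPj48AkJCQAJGRkQCSkpIAk5OTAJSUlACVlZUAlpaWAJeXlwCYmJgAmZmZAJqamgCbm5sAnJycAJ2dnQCenp4An5+fAKCgoAChoaEAoqKiAKOjowCkpKQApaWlAKampgCnp6cAqKioAKmpqQCqqqoAq6urAKysrACtra0Arq6uAK+vrwCwsLAAsbGxALKysgCzs7MAtLS0ALW1tQC2trYAt7e3ALi4uAC5ubkAurq6ALu7uwC8vLwAvb29AL6+vgC/v78AwMDAAMHBwQDCwsIAw8PDAMTExADFxcUAxsbGAMfHxwDIyMgAycnJAMrKygDLy8sAzMzMAM3NzQDOzs4Az8/PANDQ0ADR0dEA0tLSANPT0wDU1NQA1dXVANbW1gDX19cA2NjYANnZ2QDa2toA29vbANzc3ADd3d0A3t7eAN/f3wDg4OAA4eHhAOLi4gDj4+MA5OTkAOXl5QDm5uYA5+fnAOjo6ADp6ekA6urqAOvr6wDs7OwA7e3tAO7u7gDv7+8A8PDwAPHx8QDy8vIA8/PzAPT09AD19fUA9vb2APf39wD4+PgA+fn5APr6+gD7+/sA/Pz8AP39/QD+/v4A////AFxQUFBQRERETExgbHyQrLy8tLSwpJCQqLi8yNTcvJh8aFxcaGhkbGRgXGR0kKjAwLiwrJyQiJioyNTg4NCwmHh4dHx4gIiEgHh4gJCowMTAuKiUhHh4iKDA1PTgyKygiJScpJyUnJCIiJSosMDMvLisoIBgXHB8gJzE4My8oJyYlKSwrKSUiHyEqLTExMy4rJyIaFBUZGxseJy4sKSgoJCksLCUiIB0dISsxNDQ0MCgiHBUTFRcXFhogIyUnKyooLC0nHxgaGhsgKTAyMjEqIxoXFRUVEhARFhgaHSYvLywtLSMZExQWGR4oLi4tKSEZFBESFBMOCgoODhAWJCwtLCQiHBUSFhcZHyYpJiMfGhANDxEREA0IBgYFCRAeJiklIBsXExUZGRkfJiQdHBsUDQwODAsODwoEAQUMEx0hJB8aFxMQGB4fHB4gGxUVGBUODQ8OCwwPDAQCBw8UGh4fHBUWExEZICIaGxwXDxMYFhATFBAMDxANCAkOExQXGhgVDxAQExsjIhsbFhMOFBkaGRkbFxITFRYVFhcUExUXEw8NDxIWGx8cGBYTDgwVHSEhIyEbGRogIicnJR4aGRgTDhIREhgZFRQVEw4JDRggJiYpJiEgJCsvMjIvKCIcGBQUGBUUGBYRERQWDw0RGiEjKCknJCUrMzY3NzQuJx0VFRkdGBgbGBUXHhwWFhocHSAlJygnKTE3Ojw5NS4lHBcZHiMeHR0eHSElIx4cHxsZICUoKCksLzc8PTs1KyIfHSAiJycmIB0fJyonJSUhGhkgJSYlLC4vMTc5Ny4mICEjJSUrLysjISUsMTEuLSIXFx8kICQtLCoqLy4qJiEeHiEiJCouLCgpLzY2NTQwJBcWHyEeJCwrJCQoJSAgHx0cHiAkJikpKi81NzUyMSoeFhceHyElKiQeICQgHR4gHBccHyMhIiMpLTAvLiwoIxwXGRwdHiIkHBgbHx0aHx4ZFhceHxsiJicnKSsrKycfGBUVFRYXGhcUExYXGBodGxMSEhUWFyAlJigpKi0pIxwXFxMRDw4NCg0QEhMSGhkWEQ8RDg8UHB8iIyYnJyMeGRgVEg4MDAcFBw8RExQYFg8MERALDhQXFRsfHx8dHhwdHRsVEAwKBgUHDxISEhQSDg0PERISGhQVGBkVFBkcHSAfHRURDQwLCwwRFBUSEQ8ODxISFRkbFhMVFBASFxoaHCAeHBkTEBASFBgZGBIRDxQUFxYbHh0UDg4KCAwUFBQXHh8gIB8aGh0fISEgGhgUGhwgHyEiHBEMBwUFCQ8PERgfISQnKSUmJykoJSQgIB4hJyspJyIcEg8NCwYKDQ8SGR4fIigtLS0uLionJScnJyswMy8pIg="/>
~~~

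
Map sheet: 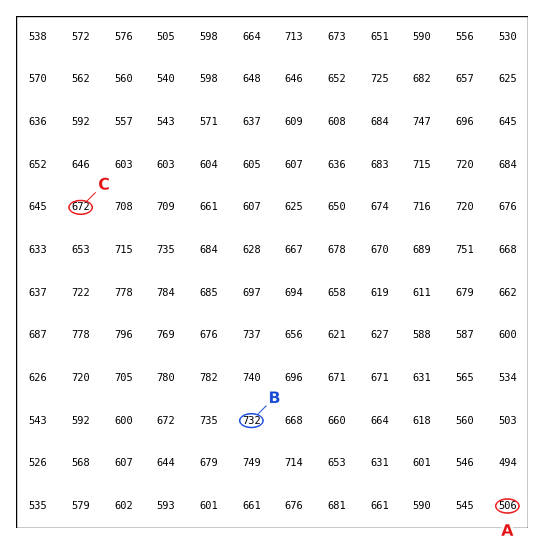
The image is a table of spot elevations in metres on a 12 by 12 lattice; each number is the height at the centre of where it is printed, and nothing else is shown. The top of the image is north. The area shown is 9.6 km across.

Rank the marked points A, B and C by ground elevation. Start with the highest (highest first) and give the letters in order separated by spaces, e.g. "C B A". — B C A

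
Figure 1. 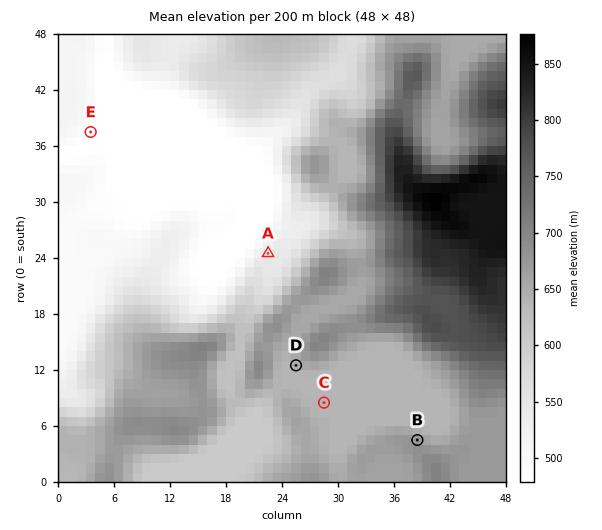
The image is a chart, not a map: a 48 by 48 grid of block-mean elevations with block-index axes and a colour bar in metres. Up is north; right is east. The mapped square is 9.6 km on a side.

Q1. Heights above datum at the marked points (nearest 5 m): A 545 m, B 675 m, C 640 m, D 640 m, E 480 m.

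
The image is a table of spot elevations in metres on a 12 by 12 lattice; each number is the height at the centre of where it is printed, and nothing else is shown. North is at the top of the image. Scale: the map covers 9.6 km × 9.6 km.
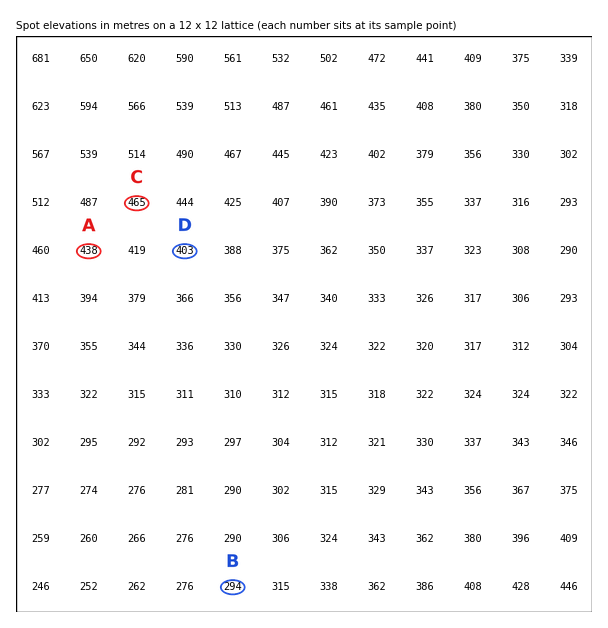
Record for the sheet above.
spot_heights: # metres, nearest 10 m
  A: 440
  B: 290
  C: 460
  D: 400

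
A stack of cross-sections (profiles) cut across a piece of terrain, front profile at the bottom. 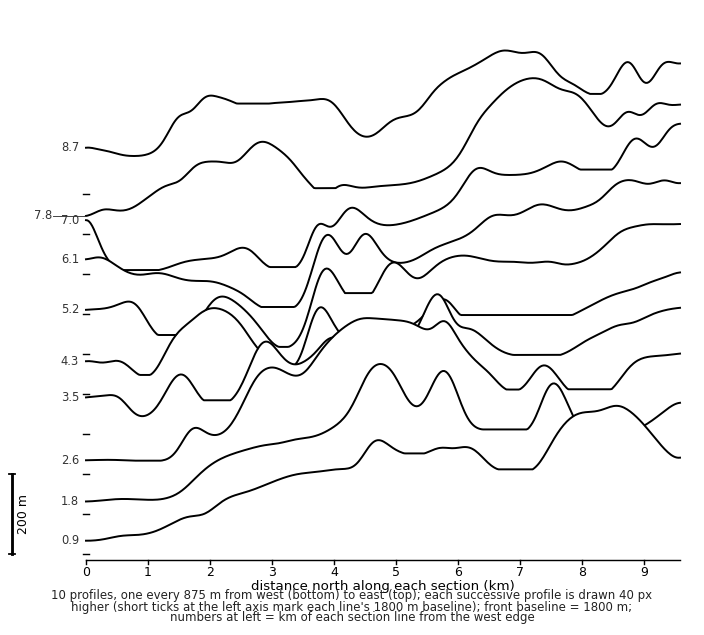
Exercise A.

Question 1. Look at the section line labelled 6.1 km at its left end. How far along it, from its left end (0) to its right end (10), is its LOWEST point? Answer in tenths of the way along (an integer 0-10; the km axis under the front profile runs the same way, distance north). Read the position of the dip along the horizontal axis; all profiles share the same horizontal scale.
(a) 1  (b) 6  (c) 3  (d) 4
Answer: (c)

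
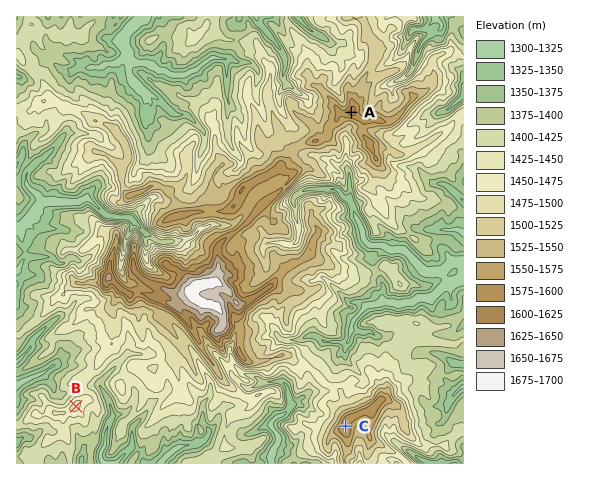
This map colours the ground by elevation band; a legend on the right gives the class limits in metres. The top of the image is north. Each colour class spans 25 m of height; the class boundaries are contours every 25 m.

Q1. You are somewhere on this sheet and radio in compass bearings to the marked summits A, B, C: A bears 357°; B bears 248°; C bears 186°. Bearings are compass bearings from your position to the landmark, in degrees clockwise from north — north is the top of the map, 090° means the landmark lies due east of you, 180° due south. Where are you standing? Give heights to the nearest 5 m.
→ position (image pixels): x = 360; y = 291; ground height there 1395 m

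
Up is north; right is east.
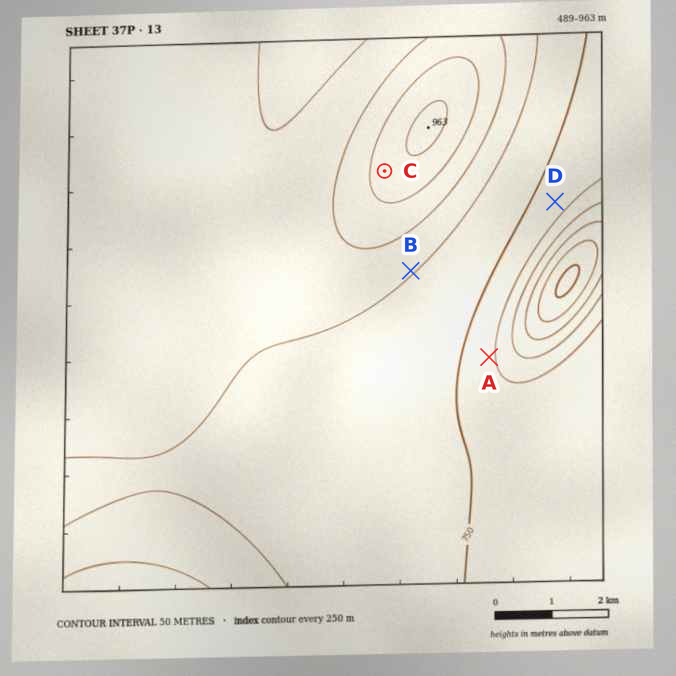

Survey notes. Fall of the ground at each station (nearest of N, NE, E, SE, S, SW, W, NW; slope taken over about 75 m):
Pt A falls E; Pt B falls SE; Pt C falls W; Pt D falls SE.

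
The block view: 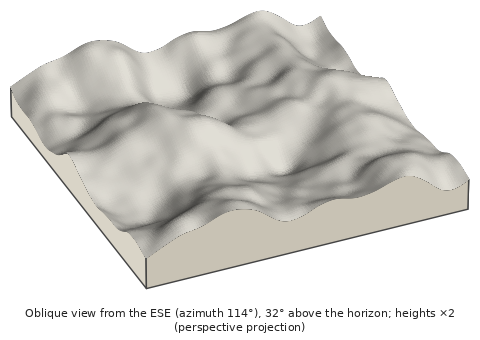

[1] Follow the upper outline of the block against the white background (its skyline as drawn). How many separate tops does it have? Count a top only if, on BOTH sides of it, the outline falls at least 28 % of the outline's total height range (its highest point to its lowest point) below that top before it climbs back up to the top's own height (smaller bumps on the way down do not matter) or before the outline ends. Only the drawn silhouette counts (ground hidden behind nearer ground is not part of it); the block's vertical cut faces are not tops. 1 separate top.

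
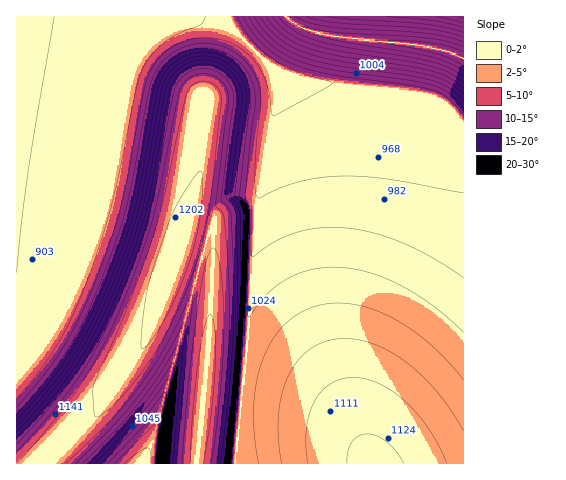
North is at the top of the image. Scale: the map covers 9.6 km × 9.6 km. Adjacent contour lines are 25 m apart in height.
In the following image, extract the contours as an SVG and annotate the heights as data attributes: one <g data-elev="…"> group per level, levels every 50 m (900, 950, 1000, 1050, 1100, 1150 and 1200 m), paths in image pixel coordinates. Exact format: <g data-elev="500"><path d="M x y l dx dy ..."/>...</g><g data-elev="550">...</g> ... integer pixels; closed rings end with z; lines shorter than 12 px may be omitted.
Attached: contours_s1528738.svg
<g data-elev="900"><path d="M54 17l-25 151-12 105"/></g><g data-elev="950"><path d="M124 463l15-11 8-4 3 3 2 12"/><path d="M237 17l16 24 20 18 22 12 37 12-14 9-45 24-2-4-3-24-6-15-12-17-15-11-19-7-20 0-18 6-17 12-9 12-6 14-26 127-9 30-17 47-17 36-16 29-19 26-25 30"/></g><g data-elev="1000"><path d="M107 463l54-57 2 1 0 7-4 49"/><path d="M463 278l-30-20-29-15-29-10-28-5-27 0-25 5-21 9-22 15-2-9 0-34-5-18 10-92-2-20-9-17-8-8-8-5-10-4-10-2-20 2-10 5-9 7-8 9-5 10-27 135-17 48-18 45-16 30-15 25-21 27-25 29"/><path d="M249 17l8 13 10 12 13 10 14 7 17 6 19 4 77 11 25 5 17 8 14 15"/></g><g data-elev="1050"><path d="M95 463l40-42 34-43 1 10-6 75"/><path d="M230 463l10-87 4-75 0-86-2-8-7-11 0-3 11-96-3-14-8-13-11-9-14-4-13-1-12 4-11 8-8 11-5 15-16 86-8 35-11 34-18 46-18 39-19 32-23 31-31 35"/><path d="M463 380l-18-22-19-17-20-15-21-12-21-7-20-4-18 1-18 5-15 9-14 12-10 16-8 19-5 23-2 23 1 26 4 26"/><path d="M463 28l-30-7-47-4"/><path d="M260 17l9 11 9 10 12 8 12 6 33 8 71 10 25 5 17 7 15 13"/></g><g data-elev="1100"><path d="M83 463l32-32 21-24 18-24 25-38 0 11-9 107"/><path d="M224 463l10-89 4-76-2-83-2-8-8-8 0-4 12-98-3-12-6-10-11-8-11-3-11 1-10 4-9 7-6 9-20 103-9 36-20 57-22 51-15 28-16 23-25 31-27 30"/><path d="M447 463l-8-17-10-16-11-15-13-13-13-11-13-7-14-5-12-2-12 2-11 5-9 8-7 10-5 12-3 16 0 16 2 17"/><path d="M463 37l-15-4-18-4-91-6-19-3-13-3"/><path d="M272 17l16 16 23 11 30 7 89 15 18 6 15 11"/></g><g data-elev="1150"><path d="M65 463l47-45 28-33 26-39 26-52 0 10-15 159"/><path d="M216 463l11-87 2-69-1-44-4-45-1-5-7-6 0-4 13-105-2-9-6-8-8-6-10-1-7 1-7 3-5 5-4 7-19 96-10 38-21 60-21 50-16 30-16 26-28 37-31 36"/><path d="M463 47l-15-5-18-4-96-6-38-7 11 7 22 7 105 19 17 6 12 7"/></g><g data-elev="1200"><path d="M203 463l8-52 4-41 0-39-2-13-3-4-2 3-4 10-7 40-4 45-3 51"/><path d="M141 348l3 0 6-5 14-22 12-26 13-33 7-24 5-28 2-27-2-12-2 1-8 9-16 27-18 49-11 42-4 31z"/><path d="M463 57l-7-2 7 5"/></g>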